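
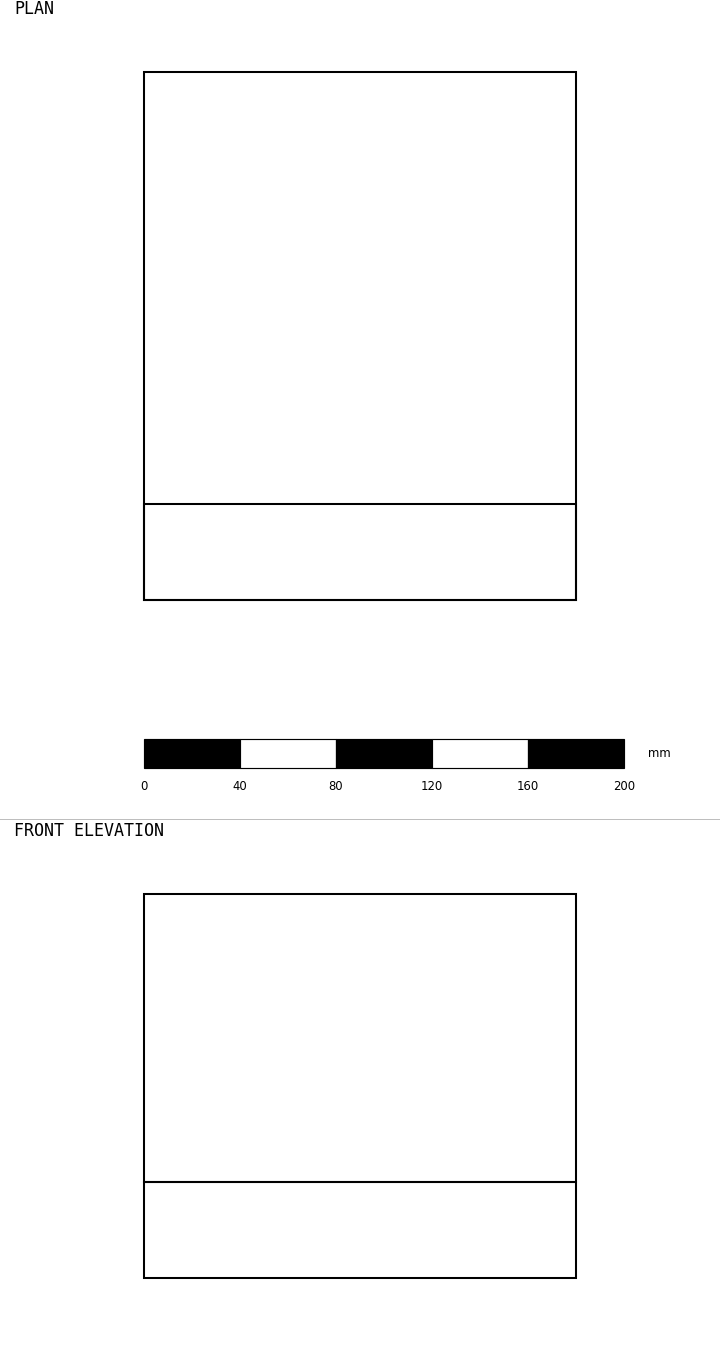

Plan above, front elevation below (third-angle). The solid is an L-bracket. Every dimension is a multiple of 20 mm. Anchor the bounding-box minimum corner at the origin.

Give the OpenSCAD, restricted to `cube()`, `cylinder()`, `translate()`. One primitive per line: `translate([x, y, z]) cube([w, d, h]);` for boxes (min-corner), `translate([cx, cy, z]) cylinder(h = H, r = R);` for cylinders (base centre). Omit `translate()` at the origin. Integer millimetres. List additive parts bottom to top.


cube([180, 220, 40]);
translate([0, 0, 40]) cube([180, 40, 120]);


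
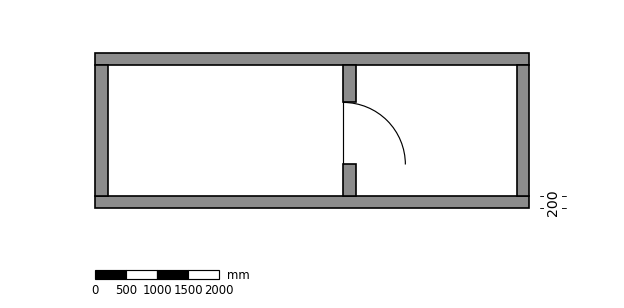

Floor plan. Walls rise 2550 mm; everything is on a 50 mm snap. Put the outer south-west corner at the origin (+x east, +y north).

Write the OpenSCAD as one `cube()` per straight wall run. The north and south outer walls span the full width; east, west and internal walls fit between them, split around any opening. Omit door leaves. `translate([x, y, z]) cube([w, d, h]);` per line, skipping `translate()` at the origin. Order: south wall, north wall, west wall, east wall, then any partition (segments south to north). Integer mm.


cube([7000, 200, 2550]);
translate([0, 2300, 0]) cube([7000, 200, 2550]);
translate([0, 200, 0]) cube([200, 2100, 2550]);
translate([6800, 200, 0]) cube([200, 2100, 2550]);
translate([4000, 200, 0]) cube([200, 500, 2550]);
translate([4000, 1700, 0]) cube([200, 600, 2550]);


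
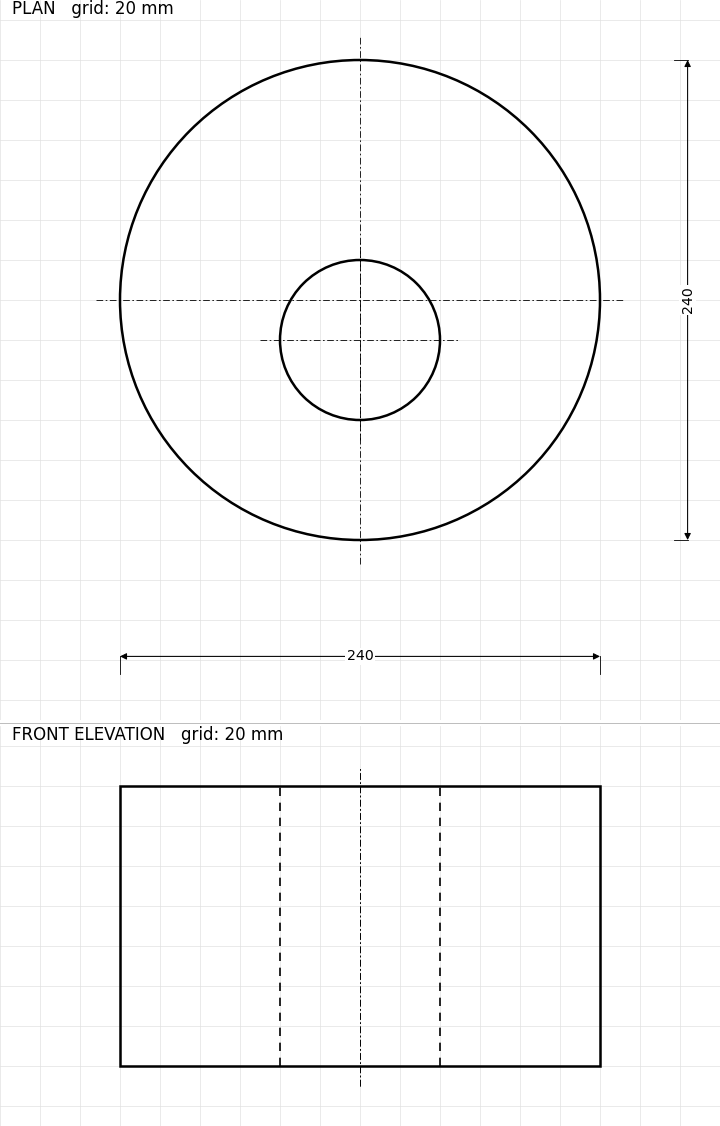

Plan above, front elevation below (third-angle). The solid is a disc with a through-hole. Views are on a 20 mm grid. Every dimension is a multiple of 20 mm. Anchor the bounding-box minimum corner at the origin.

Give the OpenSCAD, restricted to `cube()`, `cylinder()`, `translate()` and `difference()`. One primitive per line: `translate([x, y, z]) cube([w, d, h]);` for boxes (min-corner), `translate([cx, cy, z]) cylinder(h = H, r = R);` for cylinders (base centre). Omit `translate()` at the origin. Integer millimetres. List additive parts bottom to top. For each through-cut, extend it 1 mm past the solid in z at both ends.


difference() {
  translate([120, 120, 0]) cylinder(h = 140, r = 120);
  translate([120, 100, -1]) cylinder(h = 142, r = 40);
}


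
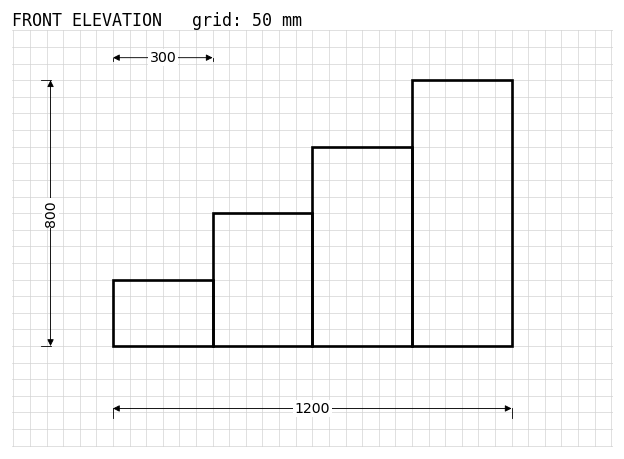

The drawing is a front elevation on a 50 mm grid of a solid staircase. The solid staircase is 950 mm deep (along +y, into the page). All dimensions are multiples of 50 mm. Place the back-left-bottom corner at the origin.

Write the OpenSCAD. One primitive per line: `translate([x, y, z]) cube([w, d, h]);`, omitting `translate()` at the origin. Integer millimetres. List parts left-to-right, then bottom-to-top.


cube([300, 950, 200]);
translate([300, 0, 0]) cube([300, 950, 400]);
translate([600, 0, 0]) cube([300, 950, 600]);
translate([900, 0, 0]) cube([300, 950, 800]);


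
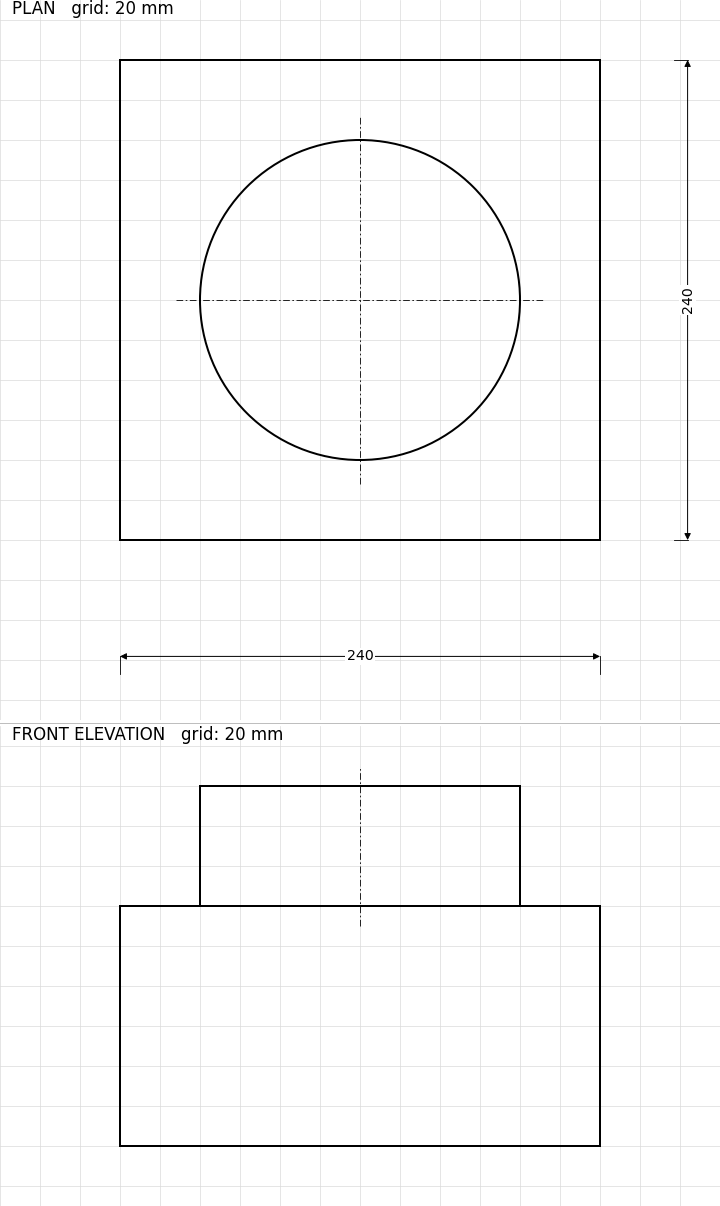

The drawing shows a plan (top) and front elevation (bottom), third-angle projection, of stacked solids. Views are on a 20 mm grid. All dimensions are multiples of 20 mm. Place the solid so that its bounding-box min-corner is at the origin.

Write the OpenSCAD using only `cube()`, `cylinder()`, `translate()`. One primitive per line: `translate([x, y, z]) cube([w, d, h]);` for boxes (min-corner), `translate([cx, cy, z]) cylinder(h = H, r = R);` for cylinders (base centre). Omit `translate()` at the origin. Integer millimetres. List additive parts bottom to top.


cube([240, 240, 120]);
translate([120, 120, 120]) cylinder(h = 60, r = 80);


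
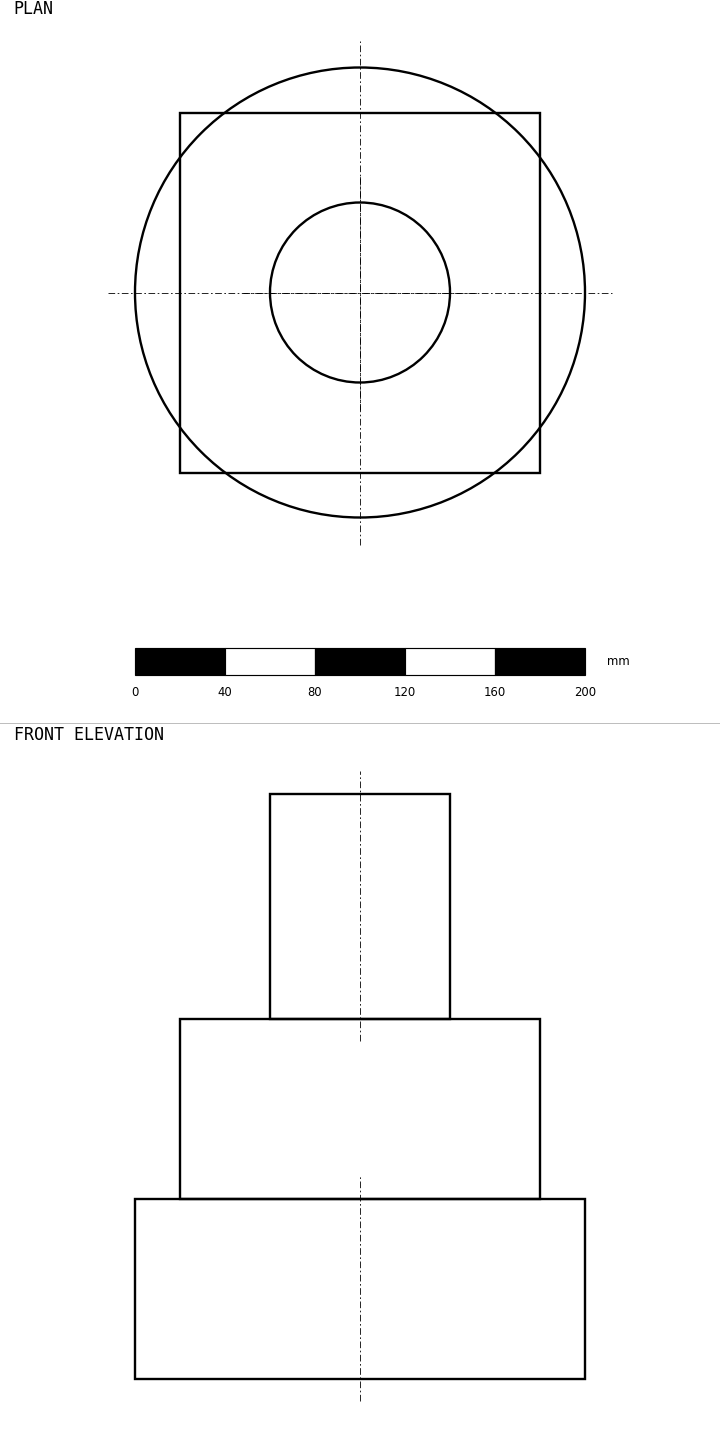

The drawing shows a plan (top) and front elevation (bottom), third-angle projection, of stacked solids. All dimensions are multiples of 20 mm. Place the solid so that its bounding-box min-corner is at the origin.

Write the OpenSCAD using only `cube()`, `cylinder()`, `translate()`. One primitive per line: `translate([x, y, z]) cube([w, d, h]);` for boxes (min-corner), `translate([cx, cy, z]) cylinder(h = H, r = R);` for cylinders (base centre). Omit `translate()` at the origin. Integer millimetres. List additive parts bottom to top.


translate([100, 100, 0]) cylinder(h = 80, r = 100);
translate([20, 20, 80]) cube([160, 160, 80]);
translate([100, 100, 160]) cylinder(h = 100, r = 40);


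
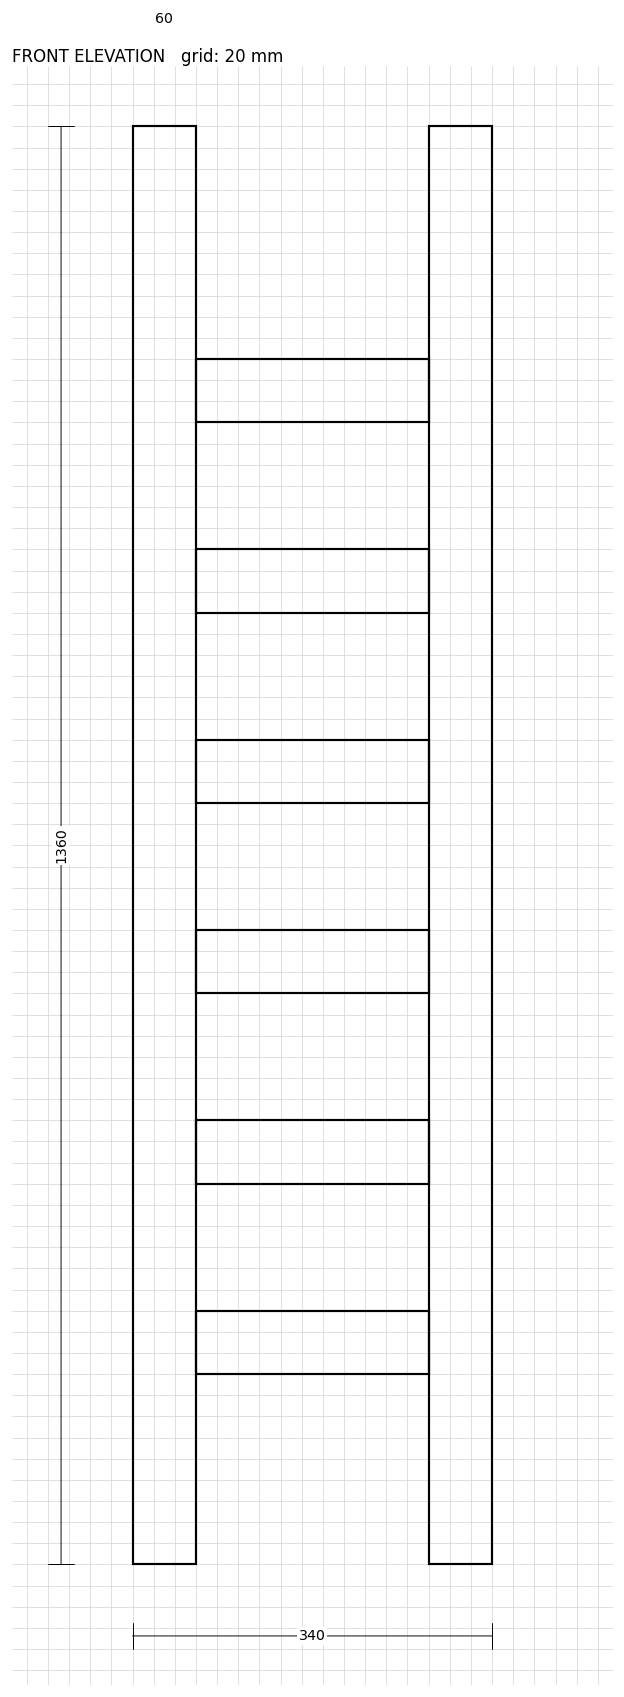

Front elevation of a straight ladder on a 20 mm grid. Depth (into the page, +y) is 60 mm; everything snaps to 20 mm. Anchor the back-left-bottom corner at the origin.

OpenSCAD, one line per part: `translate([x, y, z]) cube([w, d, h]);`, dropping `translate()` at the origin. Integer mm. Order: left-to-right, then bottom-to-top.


cube([60, 60, 1360]);
translate([60, 0, 180]) cube([220, 60, 60]);
translate([60, 0, 360]) cube([220, 60, 60]);
translate([60, 0, 540]) cube([220, 60, 60]);
translate([60, 0, 720]) cube([220, 60, 60]);
translate([60, 0, 900]) cube([220, 60, 60]);
translate([60, 0, 1080]) cube([220, 60, 60]);
translate([280, 0, 0]) cube([60, 60, 1360]);


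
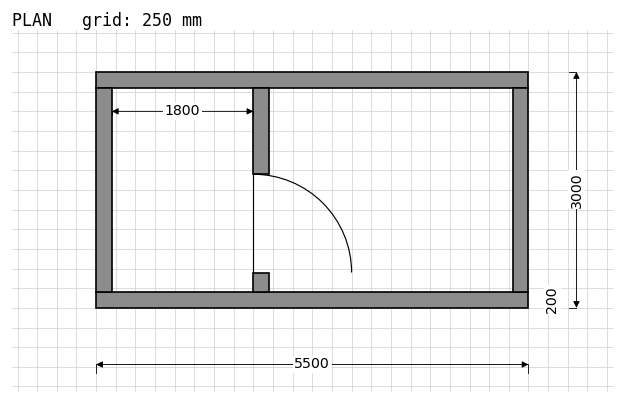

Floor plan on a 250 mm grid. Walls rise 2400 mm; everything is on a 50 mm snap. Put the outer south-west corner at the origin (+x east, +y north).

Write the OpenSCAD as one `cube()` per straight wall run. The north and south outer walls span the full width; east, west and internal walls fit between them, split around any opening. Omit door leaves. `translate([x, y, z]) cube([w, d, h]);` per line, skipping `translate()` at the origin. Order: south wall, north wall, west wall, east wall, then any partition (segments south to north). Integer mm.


cube([5500, 200, 2400]);
translate([0, 2800, 0]) cube([5500, 200, 2400]);
translate([0, 200, 0]) cube([200, 2600, 2400]);
translate([5300, 200, 0]) cube([200, 2600, 2400]);
translate([2000, 200, 0]) cube([200, 250, 2400]);
translate([2000, 1700, 0]) cube([200, 1100, 2400]);


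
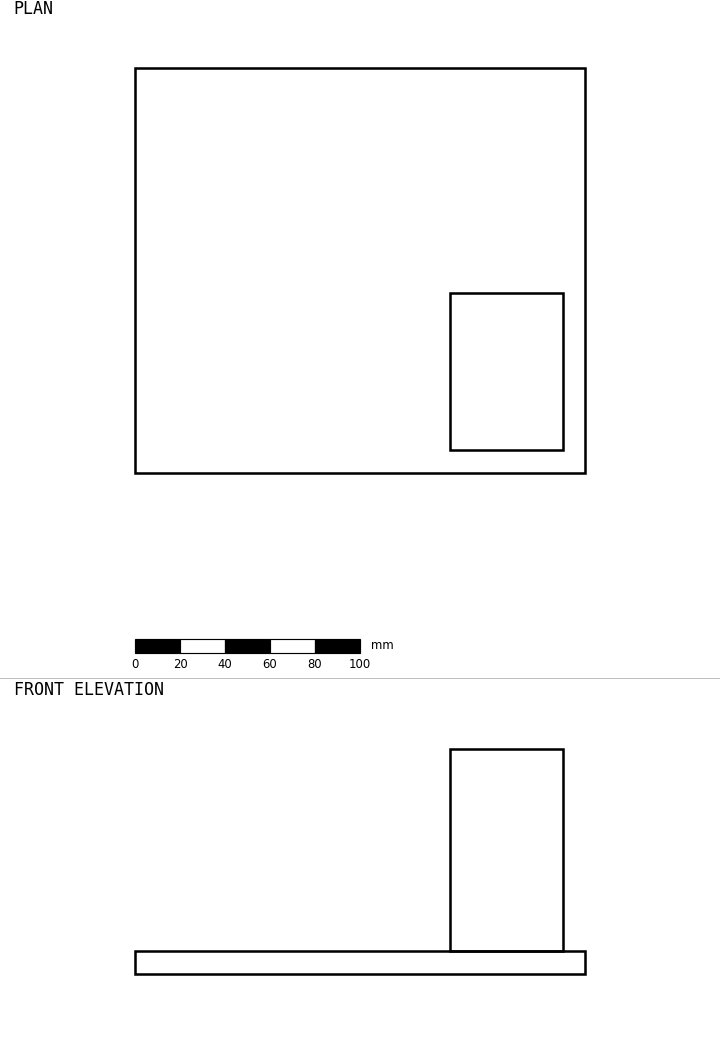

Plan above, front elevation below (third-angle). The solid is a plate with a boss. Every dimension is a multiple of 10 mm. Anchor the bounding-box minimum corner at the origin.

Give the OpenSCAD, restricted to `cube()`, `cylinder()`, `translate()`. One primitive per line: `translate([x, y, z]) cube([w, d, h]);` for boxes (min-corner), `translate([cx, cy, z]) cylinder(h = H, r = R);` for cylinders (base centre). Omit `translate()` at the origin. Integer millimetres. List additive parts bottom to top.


cube([200, 180, 10]);
translate([140, 10, 10]) cube([50, 70, 90]);


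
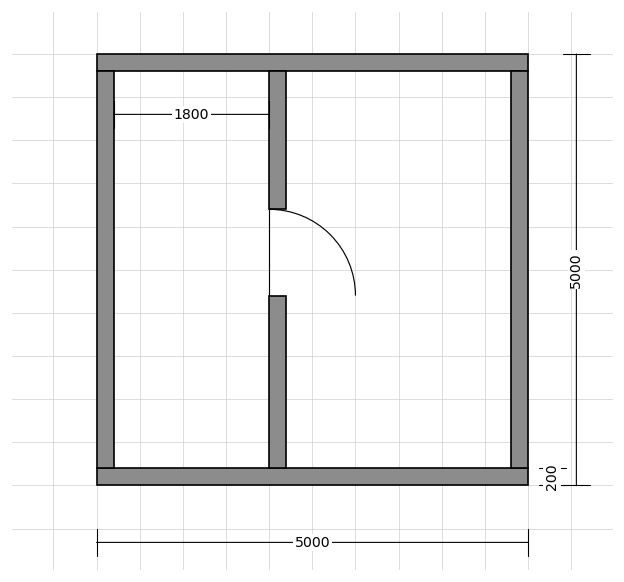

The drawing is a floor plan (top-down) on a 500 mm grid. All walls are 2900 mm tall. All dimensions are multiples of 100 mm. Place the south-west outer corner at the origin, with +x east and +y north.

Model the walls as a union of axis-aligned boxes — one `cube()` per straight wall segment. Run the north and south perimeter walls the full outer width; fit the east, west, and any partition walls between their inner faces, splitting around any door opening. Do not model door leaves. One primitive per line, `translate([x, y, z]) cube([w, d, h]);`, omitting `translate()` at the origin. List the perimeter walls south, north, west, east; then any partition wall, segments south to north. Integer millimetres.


cube([5000, 200, 2900]);
translate([0, 4800, 0]) cube([5000, 200, 2900]);
translate([0, 200, 0]) cube([200, 4600, 2900]);
translate([4800, 200, 0]) cube([200, 4600, 2900]);
translate([2000, 200, 0]) cube([200, 2000, 2900]);
translate([2000, 3200, 0]) cube([200, 1600, 2900]);


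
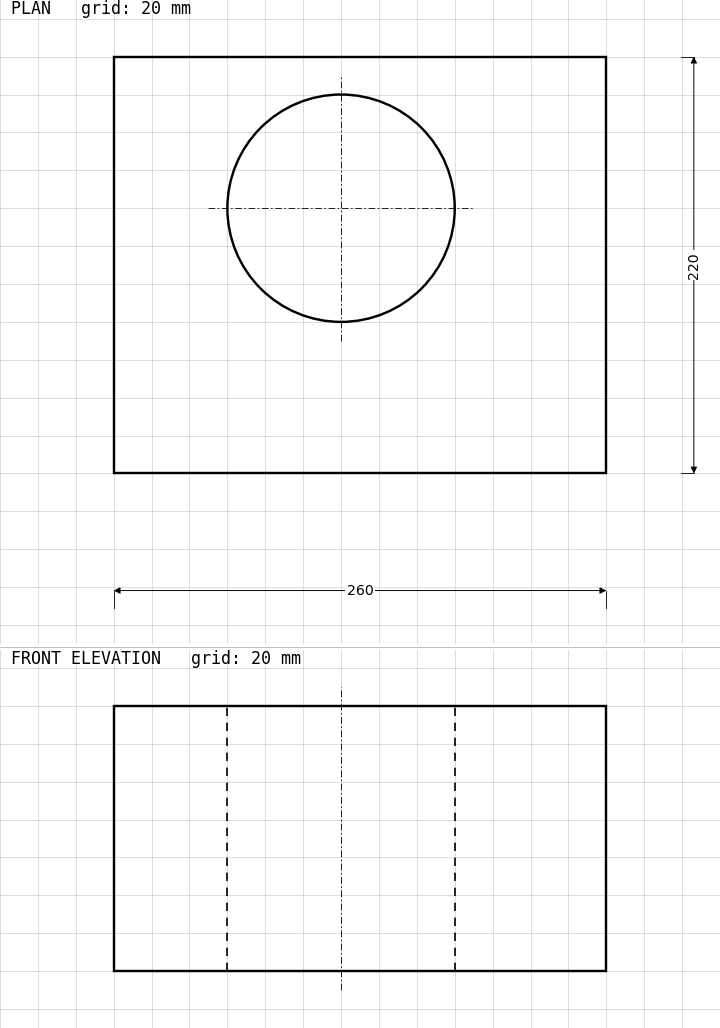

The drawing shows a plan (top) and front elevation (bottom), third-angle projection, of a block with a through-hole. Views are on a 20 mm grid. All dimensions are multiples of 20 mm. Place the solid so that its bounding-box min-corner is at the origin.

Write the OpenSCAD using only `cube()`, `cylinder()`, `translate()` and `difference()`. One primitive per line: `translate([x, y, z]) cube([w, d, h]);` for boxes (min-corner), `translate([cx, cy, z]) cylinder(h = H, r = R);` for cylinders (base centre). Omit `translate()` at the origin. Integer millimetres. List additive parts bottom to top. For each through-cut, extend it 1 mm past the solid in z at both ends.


difference() {
  cube([260, 220, 140]);
  translate([120, 140, -1]) cylinder(h = 142, r = 60);
}


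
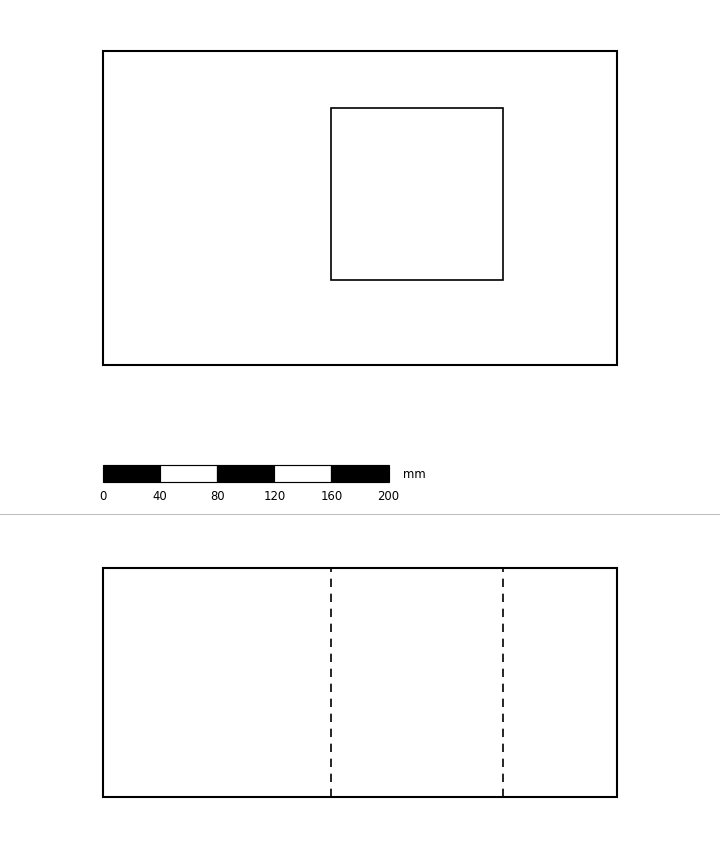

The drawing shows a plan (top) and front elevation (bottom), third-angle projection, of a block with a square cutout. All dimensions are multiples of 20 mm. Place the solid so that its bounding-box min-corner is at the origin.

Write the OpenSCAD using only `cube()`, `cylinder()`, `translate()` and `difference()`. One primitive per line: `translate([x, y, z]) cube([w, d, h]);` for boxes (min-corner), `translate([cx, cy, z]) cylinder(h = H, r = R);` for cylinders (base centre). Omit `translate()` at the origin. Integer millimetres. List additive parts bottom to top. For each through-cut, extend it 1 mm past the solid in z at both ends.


difference() {
  cube([360, 220, 160]);
  translate([160, 60, -1]) cube([120, 120, 162]);
}


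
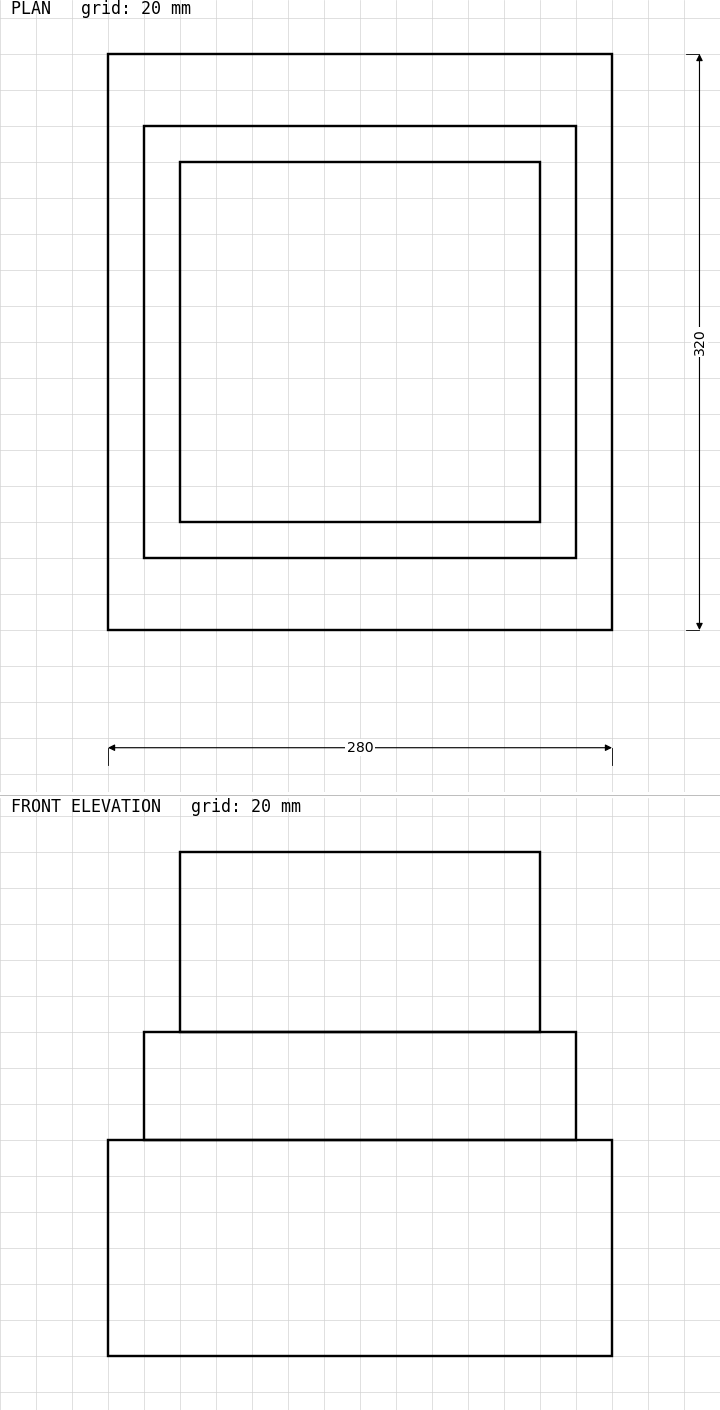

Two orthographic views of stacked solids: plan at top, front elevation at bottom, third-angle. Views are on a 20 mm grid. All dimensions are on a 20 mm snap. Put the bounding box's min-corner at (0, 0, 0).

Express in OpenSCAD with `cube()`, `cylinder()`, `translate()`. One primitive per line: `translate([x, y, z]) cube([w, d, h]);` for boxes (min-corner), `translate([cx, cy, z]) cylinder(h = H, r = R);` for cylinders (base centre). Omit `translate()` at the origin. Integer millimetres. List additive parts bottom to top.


cube([280, 320, 120]);
translate([20, 40, 120]) cube([240, 240, 60]);
translate([40, 60, 180]) cube([200, 200, 100]);


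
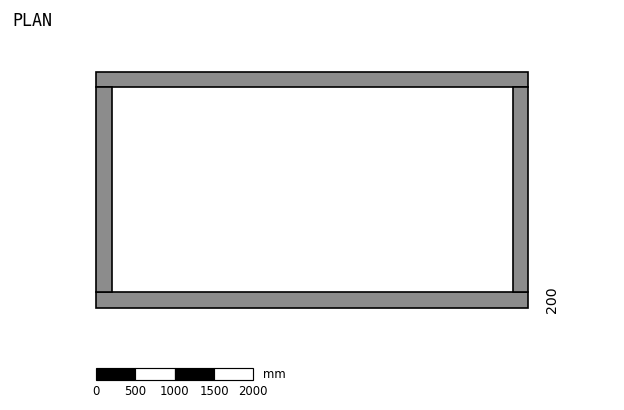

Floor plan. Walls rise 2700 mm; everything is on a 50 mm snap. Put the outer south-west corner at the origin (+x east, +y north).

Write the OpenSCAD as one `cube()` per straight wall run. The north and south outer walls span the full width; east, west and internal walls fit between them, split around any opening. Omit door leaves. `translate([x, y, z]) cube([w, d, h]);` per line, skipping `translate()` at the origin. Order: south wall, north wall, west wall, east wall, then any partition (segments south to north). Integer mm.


cube([5500, 200, 2700]);
translate([0, 2800, 0]) cube([5500, 200, 2700]);
translate([0, 200, 0]) cube([200, 2600, 2700]);
translate([5300, 200, 0]) cube([200, 2600, 2700]);


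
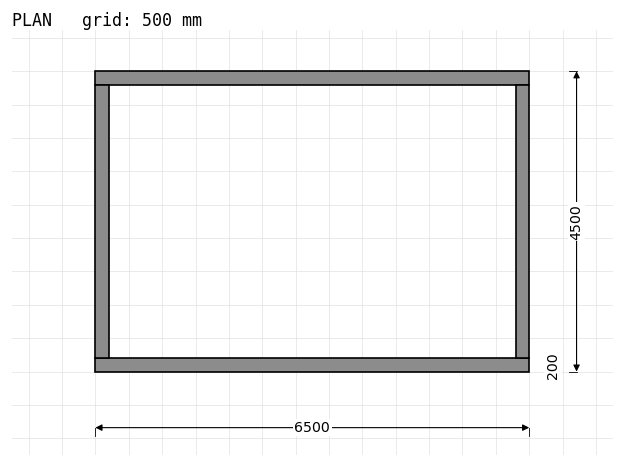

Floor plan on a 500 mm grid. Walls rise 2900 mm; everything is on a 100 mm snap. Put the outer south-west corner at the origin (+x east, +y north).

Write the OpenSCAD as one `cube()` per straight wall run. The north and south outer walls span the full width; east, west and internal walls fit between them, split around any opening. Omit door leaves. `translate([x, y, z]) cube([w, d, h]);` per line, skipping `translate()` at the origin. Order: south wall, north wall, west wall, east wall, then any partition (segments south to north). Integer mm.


cube([6500, 200, 2900]);
translate([0, 4300, 0]) cube([6500, 200, 2900]);
translate([0, 200, 0]) cube([200, 4100, 2900]);
translate([6300, 200, 0]) cube([200, 4100, 2900]);


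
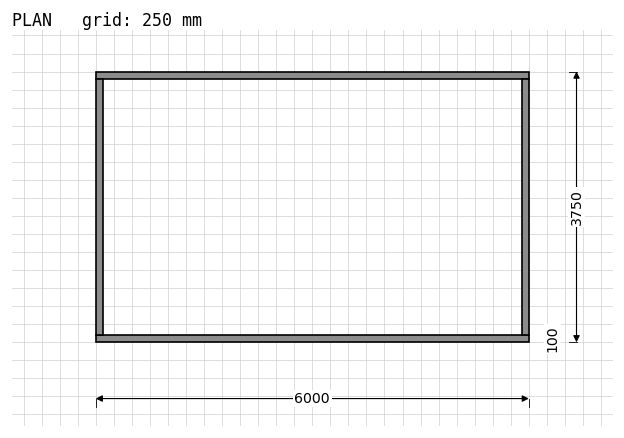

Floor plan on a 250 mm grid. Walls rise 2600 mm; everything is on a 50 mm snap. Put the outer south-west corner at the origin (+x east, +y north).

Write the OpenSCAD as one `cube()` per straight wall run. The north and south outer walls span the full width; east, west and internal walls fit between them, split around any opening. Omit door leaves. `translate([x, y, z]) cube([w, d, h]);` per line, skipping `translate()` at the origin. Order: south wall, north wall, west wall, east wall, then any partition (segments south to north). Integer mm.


cube([6000, 100, 2600]);
translate([0, 3650, 0]) cube([6000, 100, 2600]);
translate([0, 100, 0]) cube([100, 3550, 2600]);
translate([5900, 100, 0]) cube([100, 3550, 2600]);


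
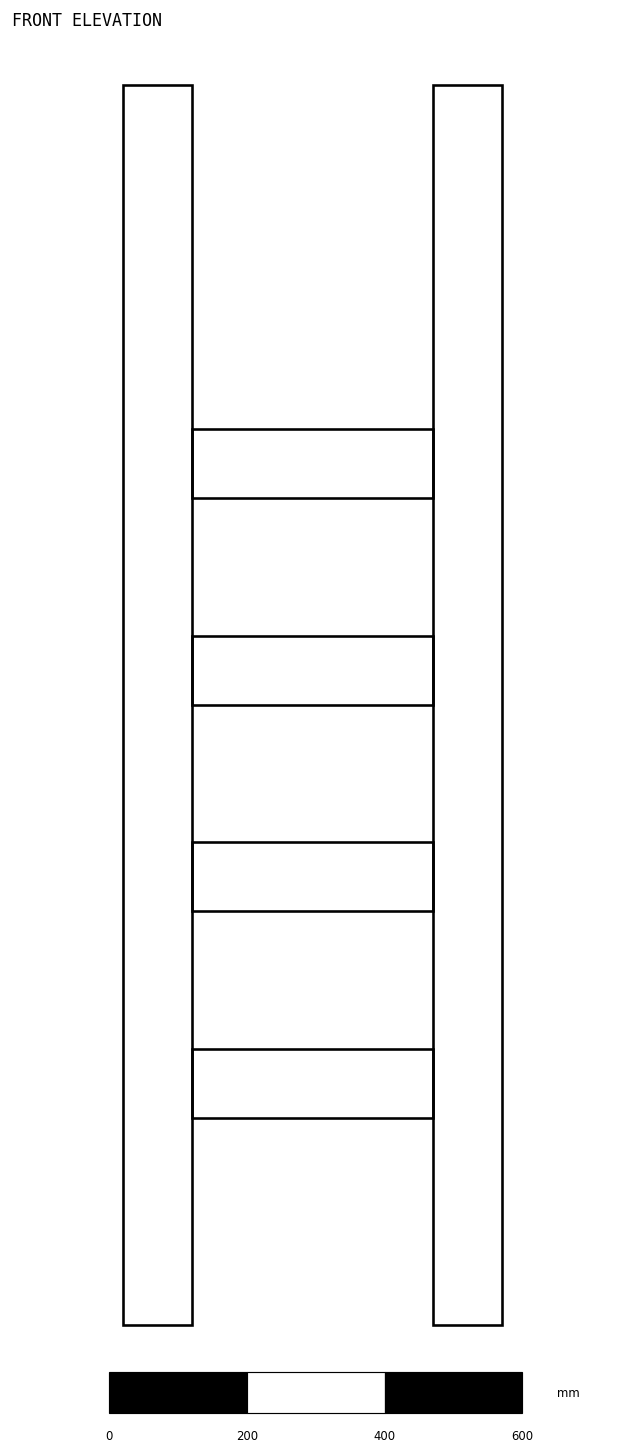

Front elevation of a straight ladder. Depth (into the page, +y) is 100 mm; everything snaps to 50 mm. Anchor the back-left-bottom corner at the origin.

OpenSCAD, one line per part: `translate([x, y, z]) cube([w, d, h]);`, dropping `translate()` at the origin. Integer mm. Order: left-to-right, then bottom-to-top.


cube([100, 100, 1800]);
translate([100, 0, 300]) cube([350, 100, 100]);
translate([100, 0, 600]) cube([350, 100, 100]);
translate([100, 0, 900]) cube([350, 100, 100]);
translate([100, 0, 1200]) cube([350, 100, 100]);
translate([450, 0, 0]) cube([100, 100, 1800]);


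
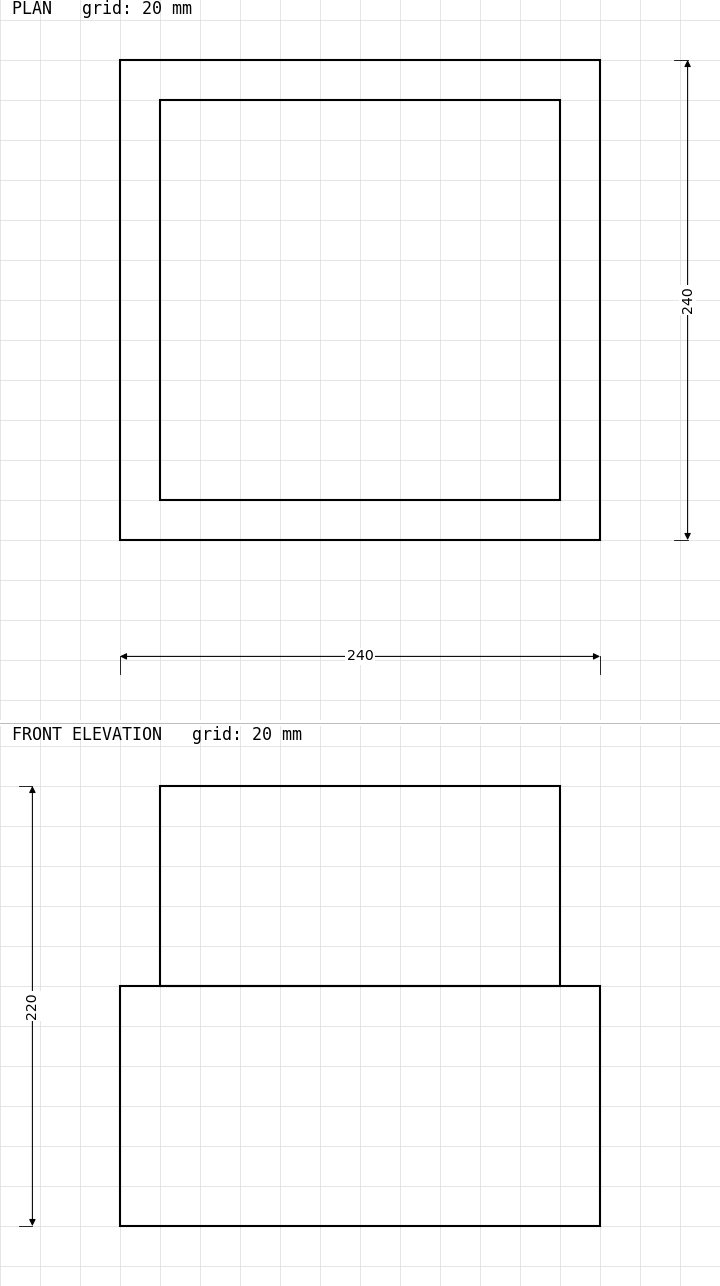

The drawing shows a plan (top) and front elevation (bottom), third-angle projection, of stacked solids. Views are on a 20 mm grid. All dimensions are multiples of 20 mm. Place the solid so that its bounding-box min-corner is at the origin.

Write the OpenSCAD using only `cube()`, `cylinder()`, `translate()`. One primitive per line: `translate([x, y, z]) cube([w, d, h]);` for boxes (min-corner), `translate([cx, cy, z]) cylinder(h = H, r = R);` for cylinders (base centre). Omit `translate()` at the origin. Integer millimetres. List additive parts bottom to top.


cube([240, 240, 120]);
translate([20, 20, 120]) cube([200, 200, 100]);


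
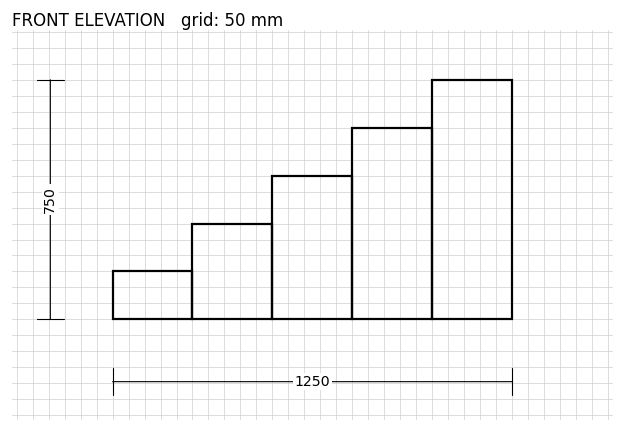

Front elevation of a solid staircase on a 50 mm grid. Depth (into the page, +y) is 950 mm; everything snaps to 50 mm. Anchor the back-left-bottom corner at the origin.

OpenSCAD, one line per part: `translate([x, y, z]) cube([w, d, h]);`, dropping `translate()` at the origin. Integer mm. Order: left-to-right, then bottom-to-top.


cube([250, 950, 150]);
translate([250, 0, 0]) cube([250, 950, 300]);
translate([500, 0, 0]) cube([250, 950, 450]);
translate([750, 0, 0]) cube([250, 950, 600]);
translate([1000, 0, 0]) cube([250, 950, 750]);


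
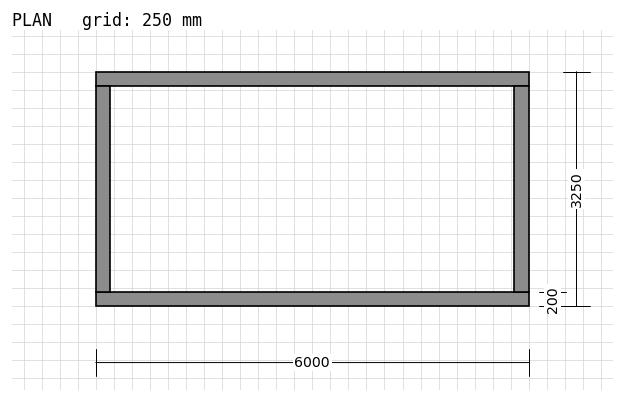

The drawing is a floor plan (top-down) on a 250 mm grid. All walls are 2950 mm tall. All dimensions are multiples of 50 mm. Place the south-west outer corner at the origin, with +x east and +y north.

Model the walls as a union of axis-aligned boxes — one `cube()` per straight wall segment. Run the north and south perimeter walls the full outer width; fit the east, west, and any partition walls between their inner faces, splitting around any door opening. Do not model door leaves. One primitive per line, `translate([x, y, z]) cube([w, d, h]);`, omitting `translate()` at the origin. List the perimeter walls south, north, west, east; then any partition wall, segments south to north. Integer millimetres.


cube([6000, 200, 2950]);
translate([0, 3050, 0]) cube([6000, 200, 2950]);
translate([0, 200, 0]) cube([200, 2850, 2950]);
translate([5800, 200, 0]) cube([200, 2850, 2950]);


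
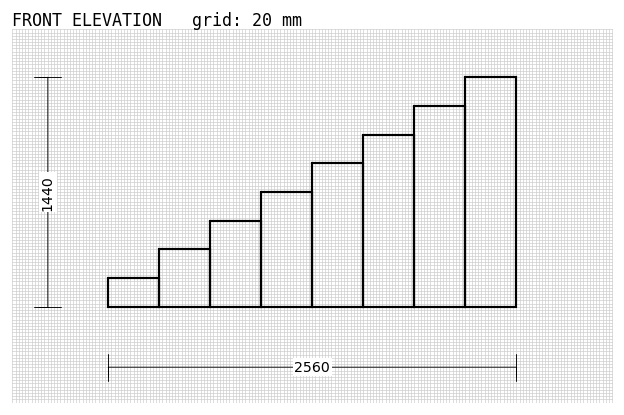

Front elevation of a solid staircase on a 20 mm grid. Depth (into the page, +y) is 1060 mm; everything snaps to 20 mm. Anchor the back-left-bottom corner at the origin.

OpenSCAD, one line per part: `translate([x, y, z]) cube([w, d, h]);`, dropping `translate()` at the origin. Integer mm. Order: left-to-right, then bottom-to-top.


cube([320, 1060, 180]);
translate([320, 0, 0]) cube([320, 1060, 360]);
translate([640, 0, 0]) cube([320, 1060, 540]);
translate([960, 0, 0]) cube([320, 1060, 720]);
translate([1280, 0, 0]) cube([320, 1060, 900]);
translate([1600, 0, 0]) cube([320, 1060, 1080]);
translate([1920, 0, 0]) cube([320, 1060, 1260]);
translate([2240, 0, 0]) cube([320, 1060, 1440]);


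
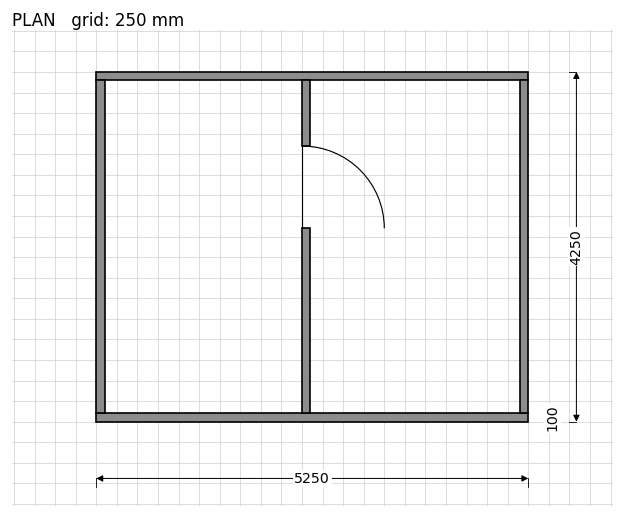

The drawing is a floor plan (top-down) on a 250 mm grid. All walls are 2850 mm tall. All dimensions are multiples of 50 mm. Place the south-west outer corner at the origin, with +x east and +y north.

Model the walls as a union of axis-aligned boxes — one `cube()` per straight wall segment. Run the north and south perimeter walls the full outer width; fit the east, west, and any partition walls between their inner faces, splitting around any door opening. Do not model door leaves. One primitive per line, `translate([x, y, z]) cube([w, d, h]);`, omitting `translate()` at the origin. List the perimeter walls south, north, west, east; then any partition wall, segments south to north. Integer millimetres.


cube([5250, 100, 2850]);
translate([0, 4150, 0]) cube([5250, 100, 2850]);
translate([0, 100, 0]) cube([100, 4050, 2850]);
translate([5150, 100, 0]) cube([100, 4050, 2850]);
translate([2500, 100, 0]) cube([100, 2250, 2850]);
translate([2500, 3350, 0]) cube([100, 800, 2850]);


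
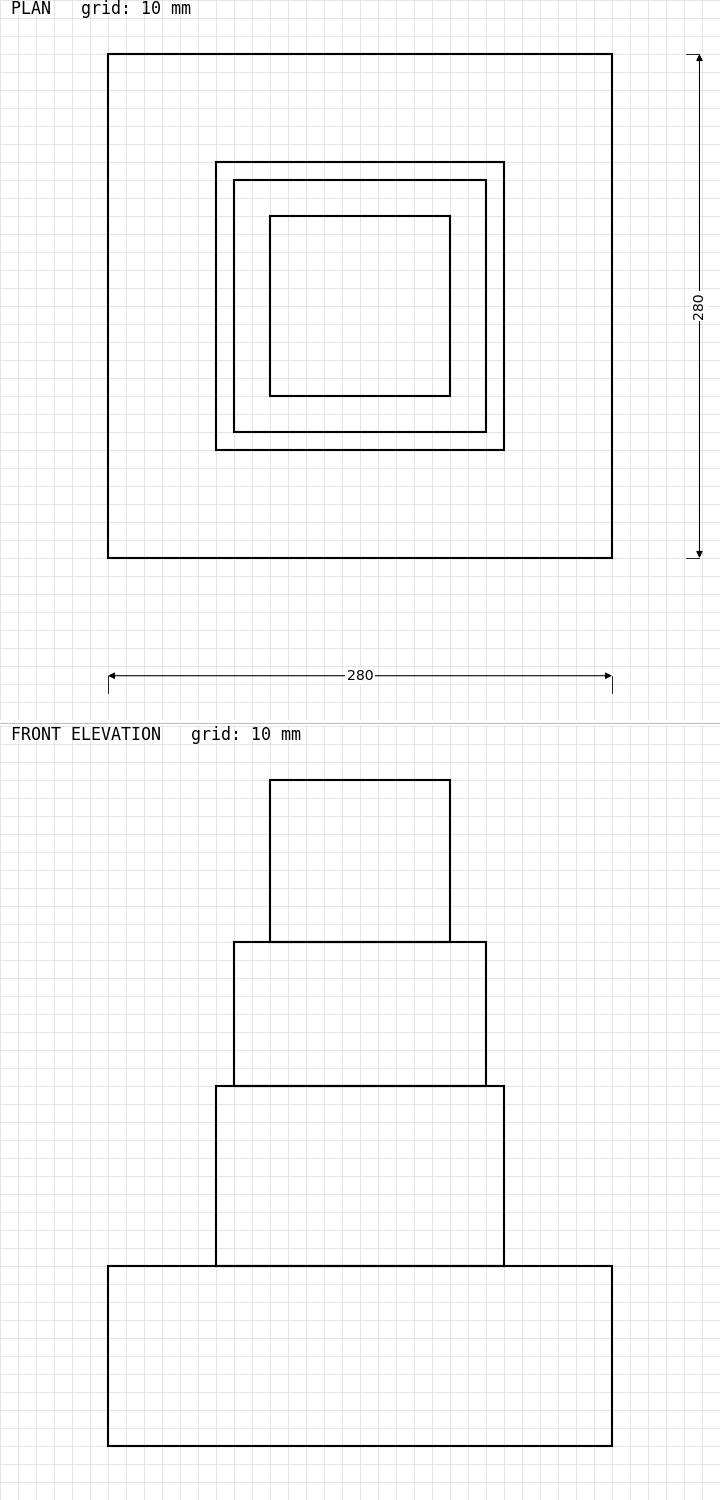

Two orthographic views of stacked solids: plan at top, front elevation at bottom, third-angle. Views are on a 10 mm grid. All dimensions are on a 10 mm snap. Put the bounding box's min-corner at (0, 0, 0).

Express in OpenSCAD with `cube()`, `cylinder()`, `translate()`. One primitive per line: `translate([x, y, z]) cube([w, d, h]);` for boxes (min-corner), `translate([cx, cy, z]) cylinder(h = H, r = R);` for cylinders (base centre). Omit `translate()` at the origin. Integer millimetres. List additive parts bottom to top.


cube([280, 280, 100]);
translate([60, 60, 100]) cube([160, 160, 100]);
translate([70, 70, 200]) cube([140, 140, 80]);
translate([90, 90, 280]) cube([100, 100, 90]);


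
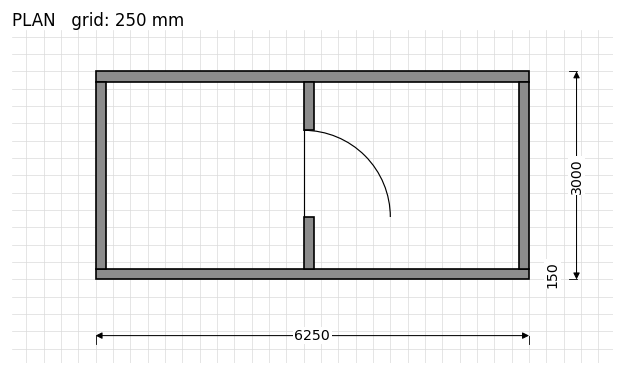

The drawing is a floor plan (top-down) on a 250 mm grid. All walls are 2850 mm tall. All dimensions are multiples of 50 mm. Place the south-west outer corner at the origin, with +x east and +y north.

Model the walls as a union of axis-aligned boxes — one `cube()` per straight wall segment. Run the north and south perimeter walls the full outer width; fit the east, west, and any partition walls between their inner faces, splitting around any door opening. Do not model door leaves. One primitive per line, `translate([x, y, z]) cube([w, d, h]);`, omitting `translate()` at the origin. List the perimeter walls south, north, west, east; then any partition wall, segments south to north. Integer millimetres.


cube([6250, 150, 2850]);
translate([0, 2850, 0]) cube([6250, 150, 2850]);
translate([0, 150, 0]) cube([150, 2700, 2850]);
translate([6100, 150, 0]) cube([150, 2700, 2850]);
translate([3000, 150, 0]) cube([150, 750, 2850]);
translate([3000, 2150, 0]) cube([150, 700, 2850]);


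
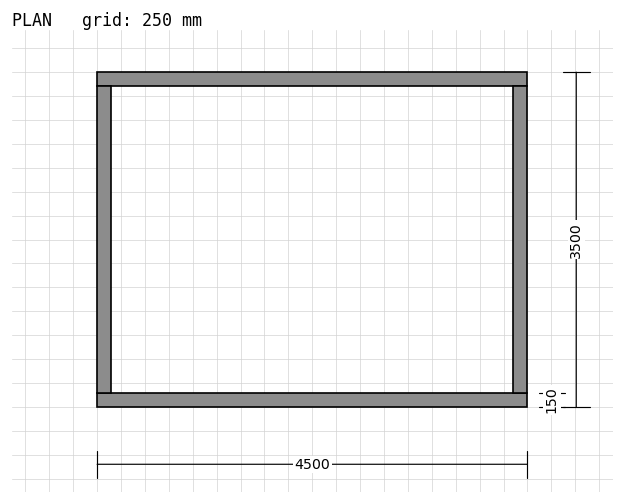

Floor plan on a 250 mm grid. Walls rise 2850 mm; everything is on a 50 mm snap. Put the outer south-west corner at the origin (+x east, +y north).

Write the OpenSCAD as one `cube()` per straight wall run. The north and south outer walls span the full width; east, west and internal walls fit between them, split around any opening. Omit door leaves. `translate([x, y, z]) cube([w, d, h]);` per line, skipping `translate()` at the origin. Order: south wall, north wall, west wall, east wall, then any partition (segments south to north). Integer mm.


cube([4500, 150, 2850]);
translate([0, 3350, 0]) cube([4500, 150, 2850]);
translate([0, 150, 0]) cube([150, 3200, 2850]);
translate([4350, 150, 0]) cube([150, 3200, 2850]);


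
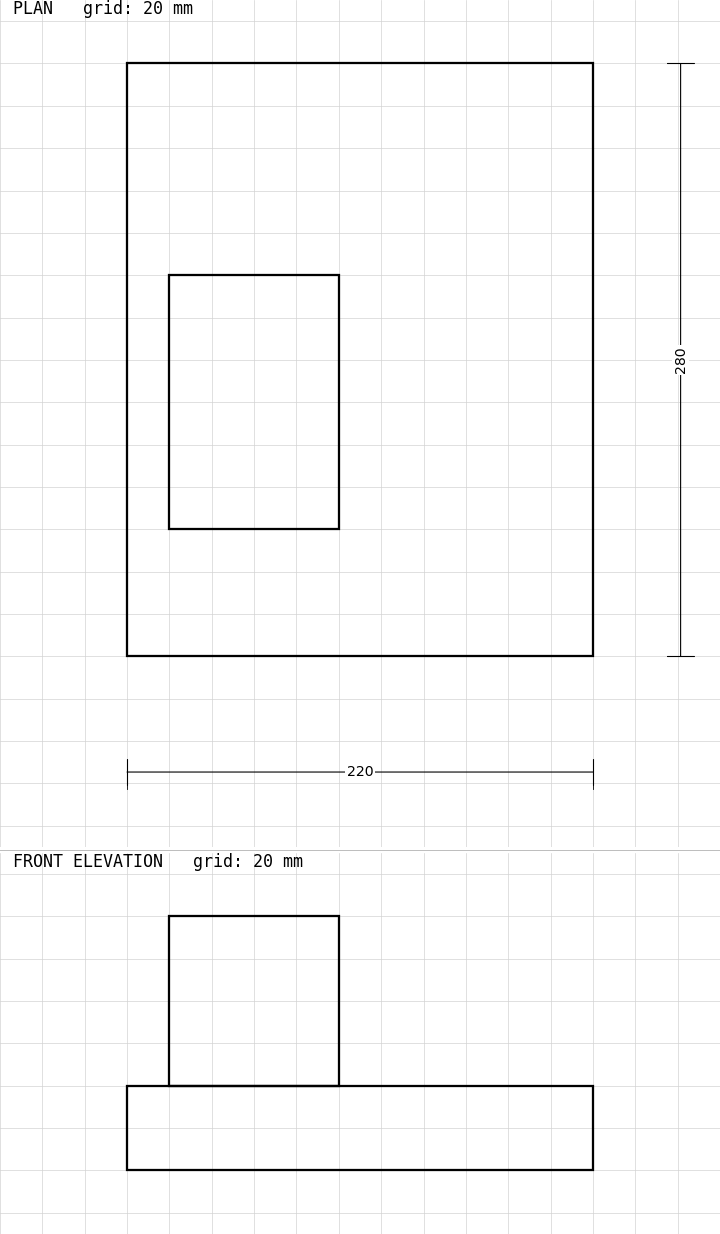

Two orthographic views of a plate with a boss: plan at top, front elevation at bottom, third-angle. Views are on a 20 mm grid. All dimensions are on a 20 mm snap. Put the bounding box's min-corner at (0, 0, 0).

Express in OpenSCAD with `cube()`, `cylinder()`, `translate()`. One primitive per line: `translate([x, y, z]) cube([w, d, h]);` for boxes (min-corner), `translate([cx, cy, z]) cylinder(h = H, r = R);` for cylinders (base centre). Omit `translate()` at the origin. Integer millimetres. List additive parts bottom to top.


cube([220, 280, 40]);
translate([20, 60, 40]) cube([80, 120, 80]);


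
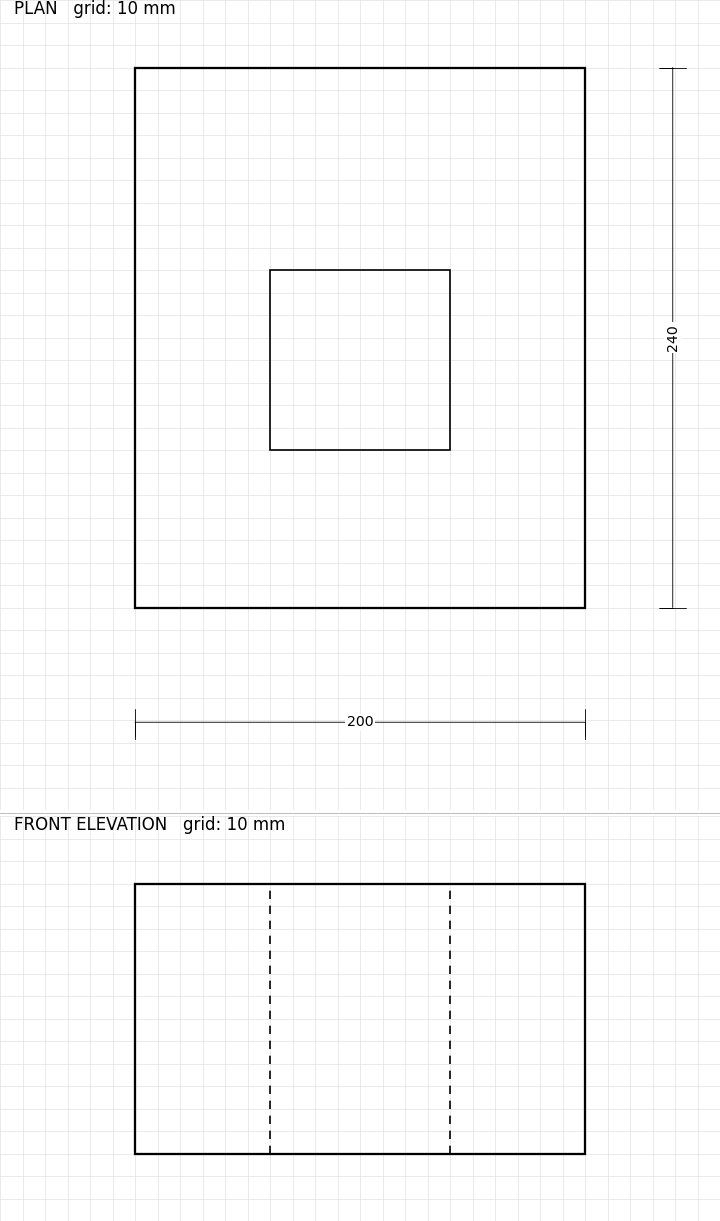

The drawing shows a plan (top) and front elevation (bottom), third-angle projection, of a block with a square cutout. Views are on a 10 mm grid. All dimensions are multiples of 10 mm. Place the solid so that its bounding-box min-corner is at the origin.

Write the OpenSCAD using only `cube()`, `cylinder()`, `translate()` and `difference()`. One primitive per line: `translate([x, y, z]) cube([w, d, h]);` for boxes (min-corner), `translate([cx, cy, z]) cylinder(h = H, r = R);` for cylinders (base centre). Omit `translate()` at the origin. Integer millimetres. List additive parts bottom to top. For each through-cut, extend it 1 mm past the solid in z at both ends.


difference() {
  cube([200, 240, 120]);
  translate([60, 70, -1]) cube([80, 80, 122]);
}


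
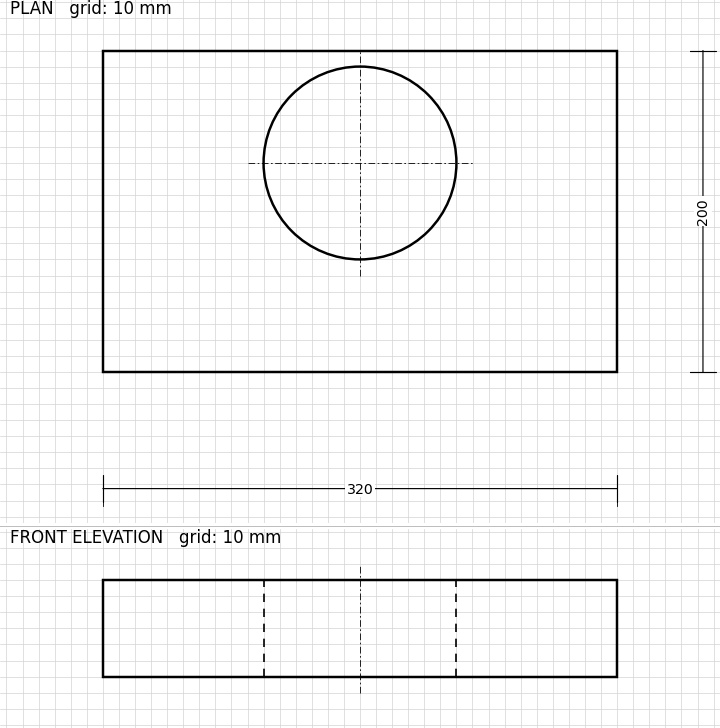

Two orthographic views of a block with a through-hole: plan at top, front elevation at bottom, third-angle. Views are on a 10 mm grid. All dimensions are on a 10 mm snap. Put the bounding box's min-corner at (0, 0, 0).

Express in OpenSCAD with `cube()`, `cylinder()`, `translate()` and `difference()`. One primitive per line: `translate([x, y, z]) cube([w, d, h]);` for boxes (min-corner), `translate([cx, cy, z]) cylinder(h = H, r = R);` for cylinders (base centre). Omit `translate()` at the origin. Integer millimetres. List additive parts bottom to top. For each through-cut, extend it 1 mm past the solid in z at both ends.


difference() {
  cube([320, 200, 60]);
  translate([160, 130, -1]) cylinder(h = 62, r = 60);
}


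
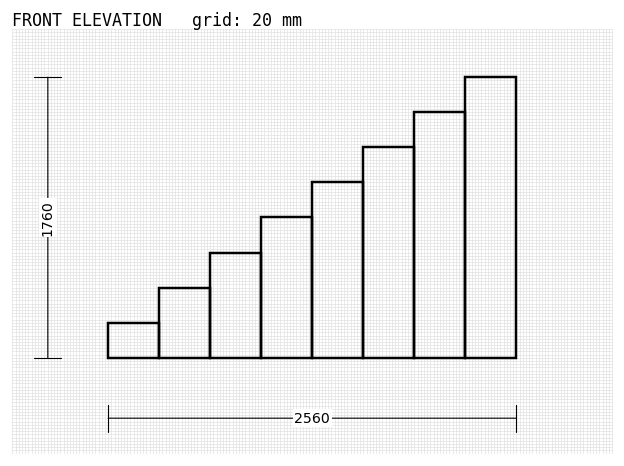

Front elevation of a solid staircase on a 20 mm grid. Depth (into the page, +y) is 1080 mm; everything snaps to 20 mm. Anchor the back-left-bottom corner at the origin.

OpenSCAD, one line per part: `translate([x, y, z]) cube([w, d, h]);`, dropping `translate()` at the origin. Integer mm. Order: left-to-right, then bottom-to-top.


cube([320, 1080, 220]);
translate([320, 0, 0]) cube([320, 1080, 440]);
translate([640, 0, 0]) cube([320, 1080, 660]);
translate([960, 0, 0]) cube([320, 1080, 880]);
translate([1280, 0, 0]) cube([320, 1080, 1100]);
translate([1600, 0, 0]) cube([320, 1080, 1320]);
translate([1920, 0, 0]) cube([320, 1080, 1540]);
translate([2240, 0, 0]) cube([320, 1080, 1760]);


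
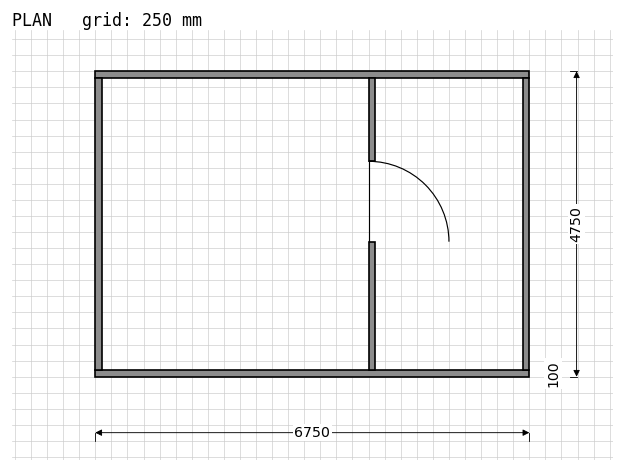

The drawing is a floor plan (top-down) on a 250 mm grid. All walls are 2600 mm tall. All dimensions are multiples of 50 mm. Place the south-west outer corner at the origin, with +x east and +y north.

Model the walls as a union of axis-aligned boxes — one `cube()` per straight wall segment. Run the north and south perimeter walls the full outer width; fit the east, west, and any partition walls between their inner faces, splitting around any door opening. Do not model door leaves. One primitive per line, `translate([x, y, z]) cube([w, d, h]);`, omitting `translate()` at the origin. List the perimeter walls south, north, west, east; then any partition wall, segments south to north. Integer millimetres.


cube([6750, 100, 2600]);
translate([0, 4650, 0]) cube([6750, 100, 2600]);
translate([0, 100, 0]) cube([100, 4550, 2600]);
translate([6650, 100, 0]) cube([100, 4550, 2600]);
translate([4250, 100, 0]) cube([100, 2000, 2600]);
translate([4250, 3350, 0]) cube([100, 1300, 2600]);


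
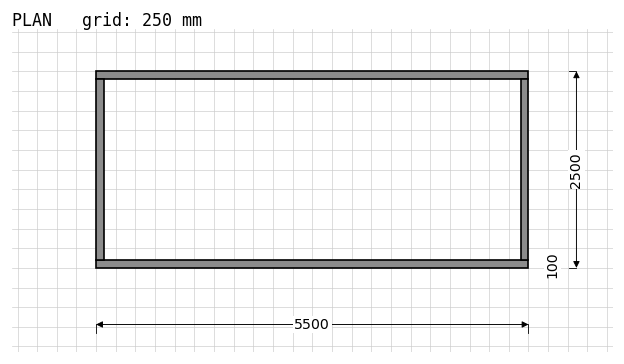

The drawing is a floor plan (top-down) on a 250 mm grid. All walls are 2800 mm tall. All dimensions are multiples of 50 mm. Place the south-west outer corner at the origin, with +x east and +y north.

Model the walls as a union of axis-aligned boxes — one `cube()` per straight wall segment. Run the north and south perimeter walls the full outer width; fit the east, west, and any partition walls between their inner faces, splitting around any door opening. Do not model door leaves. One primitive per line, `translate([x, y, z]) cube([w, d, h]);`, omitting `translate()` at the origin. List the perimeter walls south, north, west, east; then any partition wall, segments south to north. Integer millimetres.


cube([5500, 100, 2800]);
translate([0, 2400, 0]) cube([5500, 100, 2800]);
translate([0, 100, 0]) cube([100, 2300, 2800]);
translate([5400, 100, 0]) cube([100, 2300, 2800]);


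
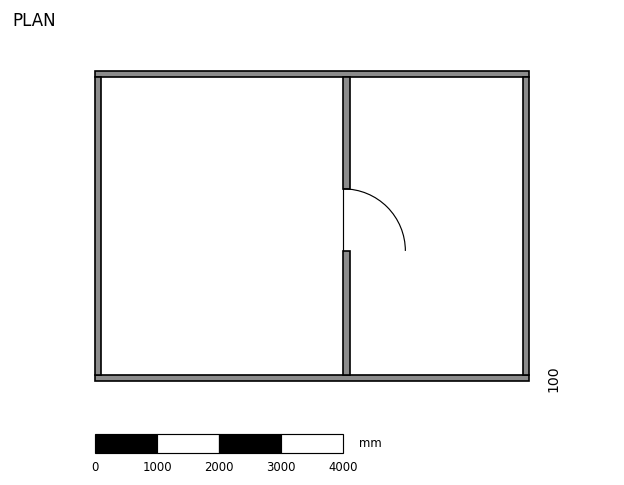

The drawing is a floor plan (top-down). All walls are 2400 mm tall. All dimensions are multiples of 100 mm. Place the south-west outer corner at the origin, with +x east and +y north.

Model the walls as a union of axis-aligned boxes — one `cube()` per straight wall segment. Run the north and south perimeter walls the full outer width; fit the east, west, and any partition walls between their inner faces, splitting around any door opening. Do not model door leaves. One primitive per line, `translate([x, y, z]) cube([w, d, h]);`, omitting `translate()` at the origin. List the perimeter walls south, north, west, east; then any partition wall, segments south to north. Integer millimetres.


cube([7000, 100, 2400]);
translate([0, 4900, 0]) cube([7000, 100, 2400]);
translate([0, 100, 0]) cube([100, 4800, 2400]);
translate([6900, 100, 0]) cube([100, 4800, 2400]);
translate([4000, 100, 0]) cube([100, 2000, 2400]);
translate([4000, 3100, 0]) cube([100, 1800, 2400]);


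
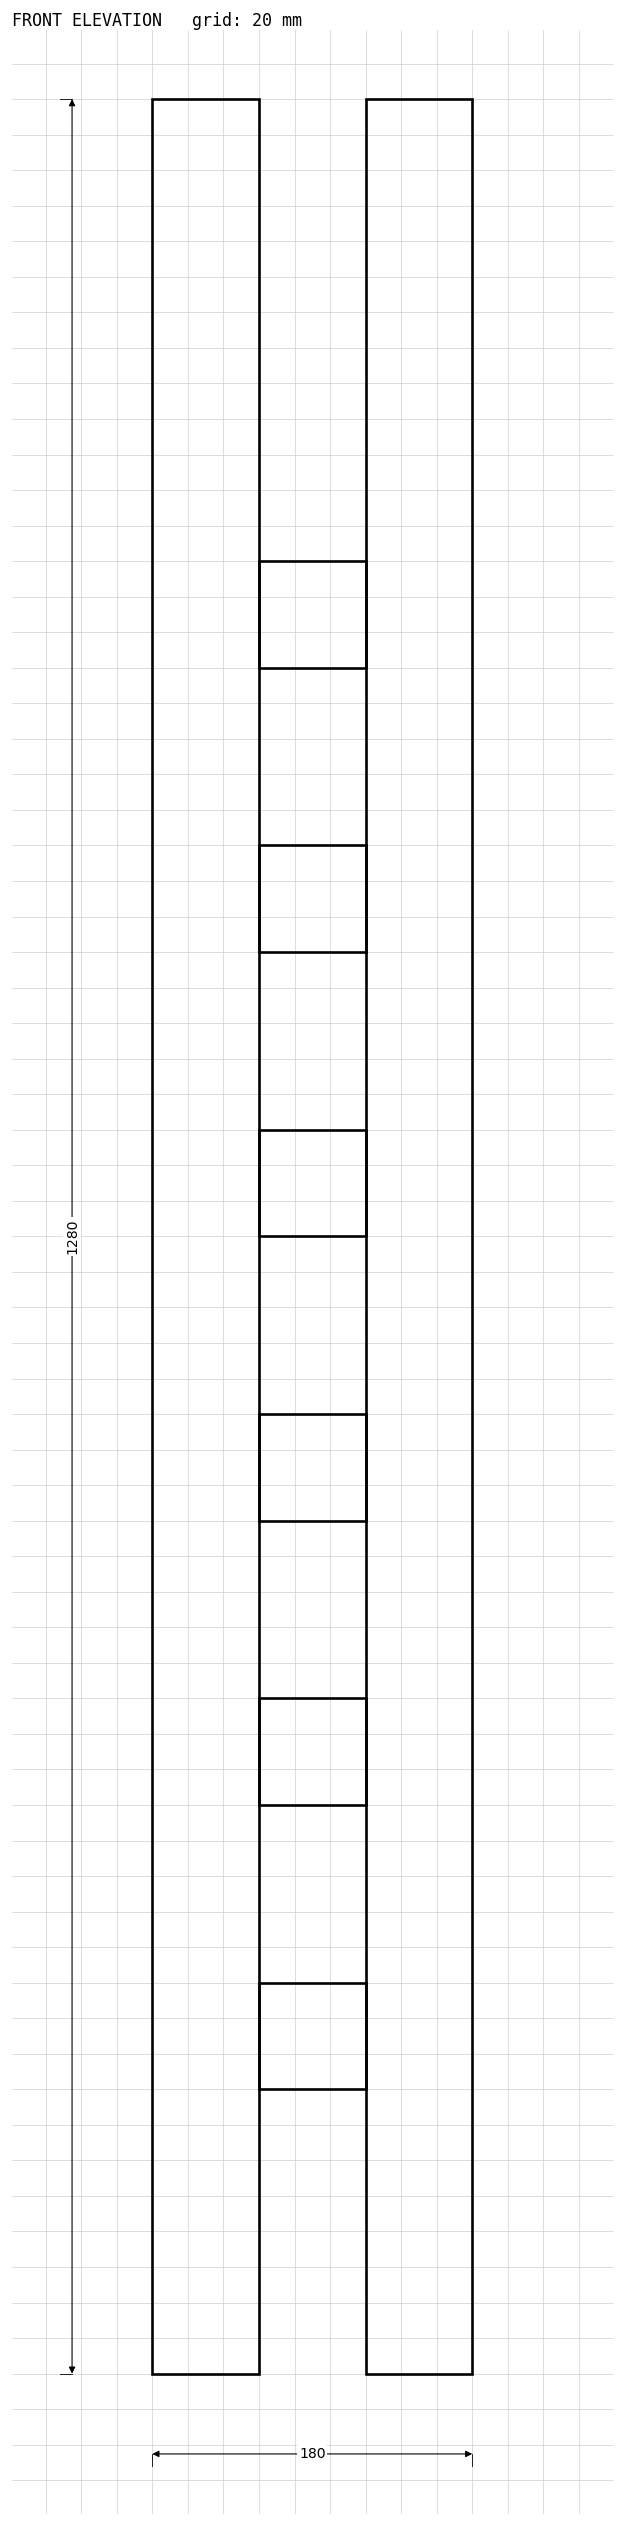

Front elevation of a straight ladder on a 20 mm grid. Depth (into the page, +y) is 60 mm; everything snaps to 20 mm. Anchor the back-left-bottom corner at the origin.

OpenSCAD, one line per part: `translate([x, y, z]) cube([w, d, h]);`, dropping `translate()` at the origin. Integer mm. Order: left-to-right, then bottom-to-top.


cube([60, 60, 1280]);
translate([60, 0, 160]) cube([60, 60, 60]);
translate([60, 0, 320]) cube([60, 60, 60]);
translate([60, 0, 480]) cube([60, 60, 60]);
translate([60, 0, 640]) cube([60, 60, 60]);
translate([60, 0, 800]) cube([60, 60, 60]);
translate([60, 0, 960]) cube([60, 60, 60]);
translate([120, 0, 0]) cube([60, 60, 1280]);


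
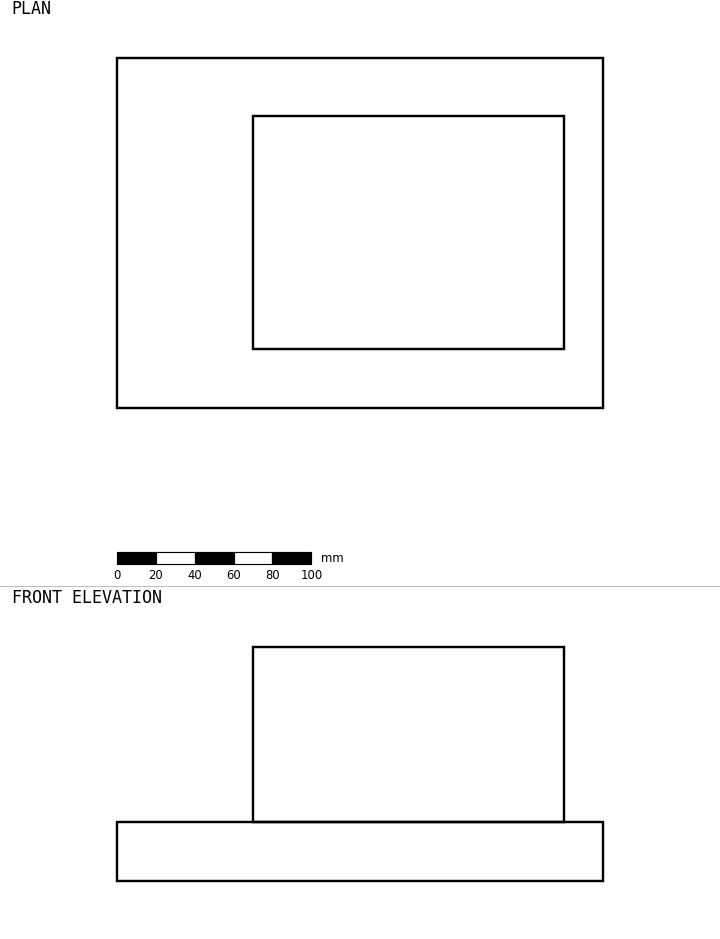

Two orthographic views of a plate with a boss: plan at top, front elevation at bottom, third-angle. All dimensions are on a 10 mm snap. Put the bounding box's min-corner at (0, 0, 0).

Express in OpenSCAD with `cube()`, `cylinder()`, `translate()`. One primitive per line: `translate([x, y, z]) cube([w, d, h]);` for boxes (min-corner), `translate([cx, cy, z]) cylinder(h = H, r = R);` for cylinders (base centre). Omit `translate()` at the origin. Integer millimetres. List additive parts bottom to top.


cube([250, 180, 30]);
translate([70, 30, 30]) cube([160, 120, 90]);


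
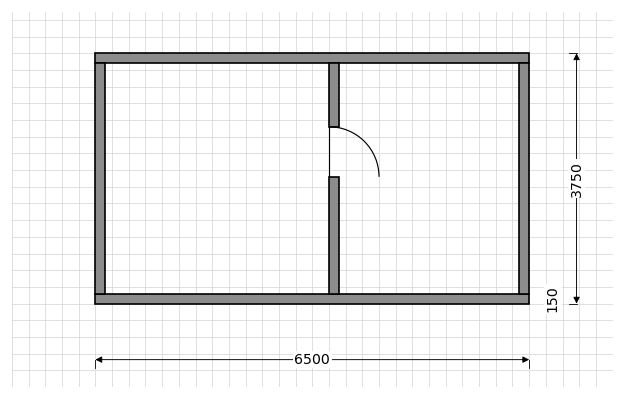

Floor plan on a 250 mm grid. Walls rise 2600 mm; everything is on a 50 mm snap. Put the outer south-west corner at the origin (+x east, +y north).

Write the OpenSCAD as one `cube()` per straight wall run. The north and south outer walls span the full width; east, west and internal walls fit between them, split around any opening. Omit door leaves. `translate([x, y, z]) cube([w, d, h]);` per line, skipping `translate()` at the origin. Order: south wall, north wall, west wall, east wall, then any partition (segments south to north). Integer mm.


cube([6500, 150, 2600]);
translate([0, 3600, 0]) cube([6500, 150, 2600]);
translate([0, 150, 0]) cube([150, 3450, 2600]);
translate([6350, 150, 0]) cube([150, 3450, 2600]);
translate([3500, 150, 0]) cube([150, 1750, 2600]);
translate([3500, 2650, 0]) cube([150, 950, 2600]);


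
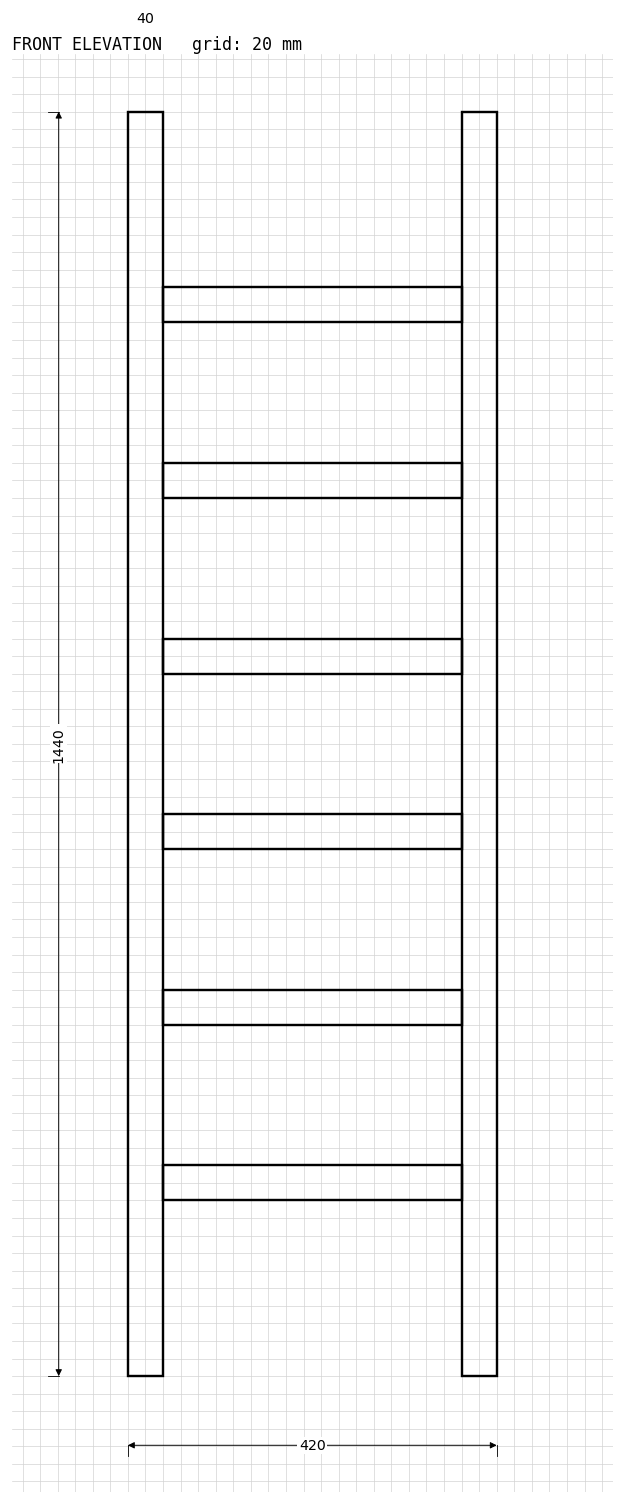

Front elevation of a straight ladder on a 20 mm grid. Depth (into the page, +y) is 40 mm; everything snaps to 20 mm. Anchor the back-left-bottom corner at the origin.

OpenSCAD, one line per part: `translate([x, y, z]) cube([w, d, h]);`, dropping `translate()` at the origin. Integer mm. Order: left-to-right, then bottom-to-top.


cube([40, 40, 1440]);
translate([40, 0, 200]) cube([340, 40, 40]);
translate([40, 0, 400]) cube([340, 40, 40]);
translate([40, 0, 600]) cube([340, 40, 40]);
translate([40, 0, 800]) cube([340, 40, 40]);
translate([40, 0, 1000]) cube([340, 40, 40]);
translate([40, 0, 1200]) cube([340, 40, 40]);
translate([380, 0, 0]) cube([40, 40, 1440]);


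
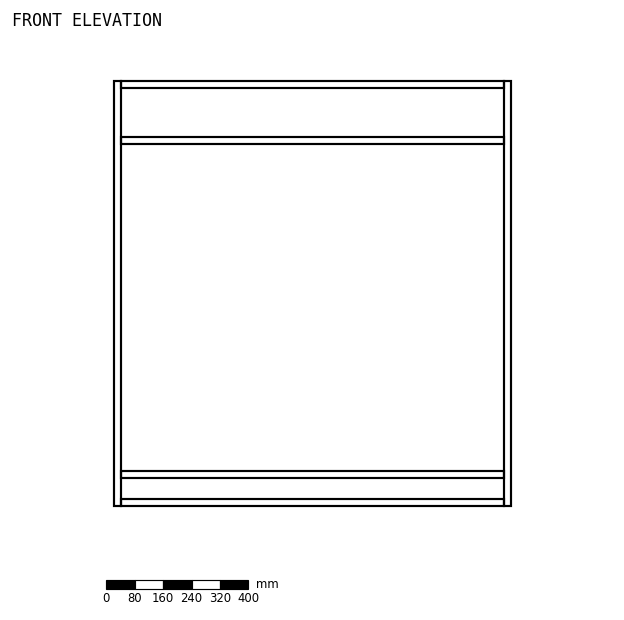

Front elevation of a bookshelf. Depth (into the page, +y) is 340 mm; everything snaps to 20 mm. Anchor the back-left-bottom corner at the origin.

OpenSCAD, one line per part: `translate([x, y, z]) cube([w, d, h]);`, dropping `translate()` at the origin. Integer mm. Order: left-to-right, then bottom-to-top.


cube([20, 340, 1200]);
translate([20, 0, 0]) cube([1080, 340, 20]);
translate([20, 0, 80]) cube([1080, 340, 20]);
translate([20, 0, 1020]) cube([1080, 340, 20]);
translate([20, 0, 1180]) cube([1080, 340, 20]);
translate([1100, 0, 0]) cube([20, 340, 1200]);
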